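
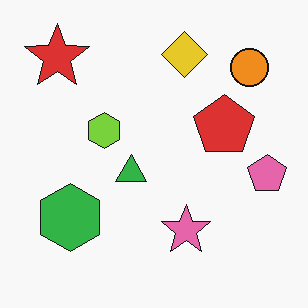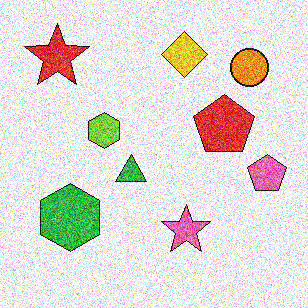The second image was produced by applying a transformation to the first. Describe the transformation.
The image was degraded with heavy additive noise.

Random speckle covers the whole image, including the flat background.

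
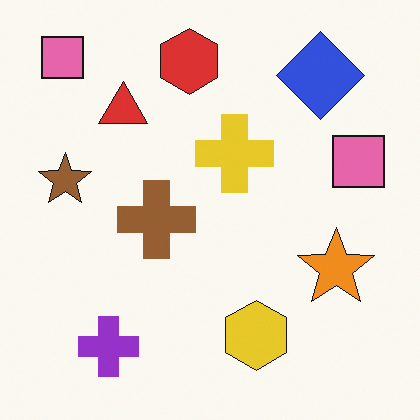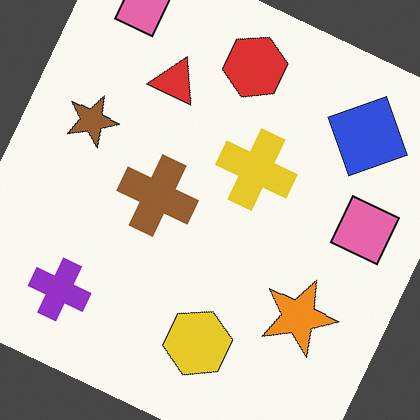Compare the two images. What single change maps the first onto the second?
The second image is the first rotated clockwise by a clearly visible amount.

Every shape is tilted by the same angle and the image corners show triangular fill wedges — a whole-image rotation by a non-right angle.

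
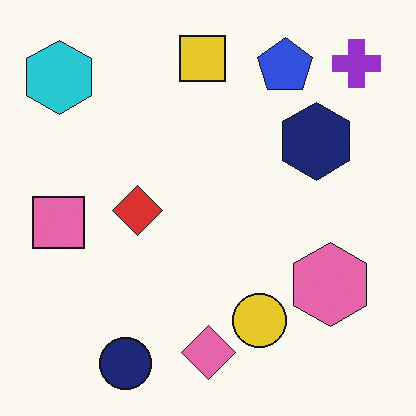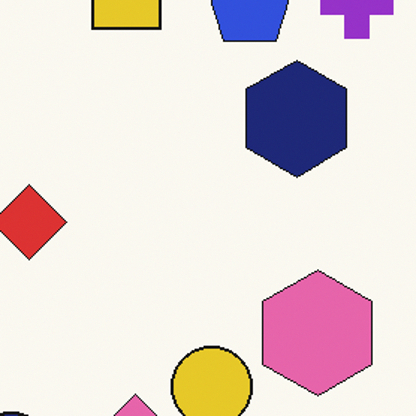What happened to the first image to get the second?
The second image is the first cropped to a modestly smaller region and rescaled.

The visible shapes are larger and the field of view is narrower; shapes near the original edges may be partly or wholly outside the frame — a crop-and-rescale.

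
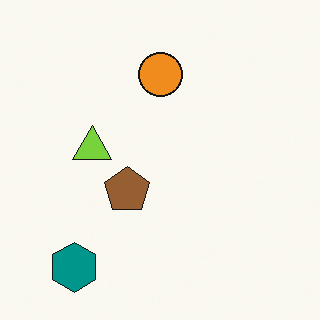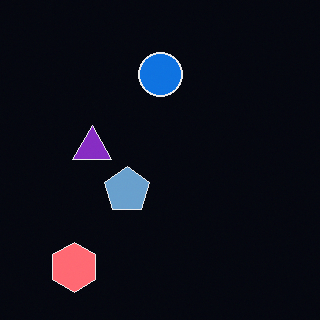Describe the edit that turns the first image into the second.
The transformation is: color-inverted (negative).

The light background has become dark and every shape's color is its complement — a photographic negative.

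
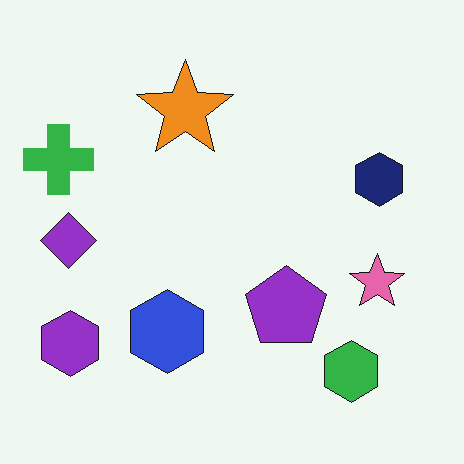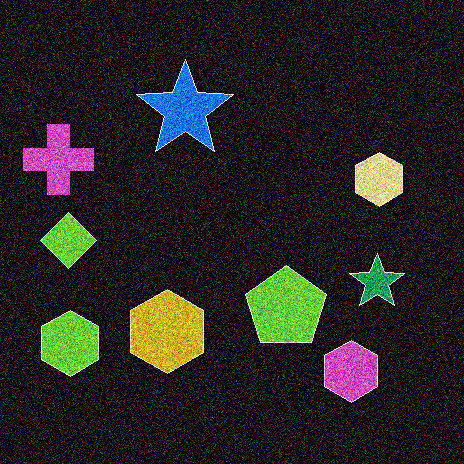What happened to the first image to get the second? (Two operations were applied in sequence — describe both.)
The transformation is: color-inverted (negative), then degraded with heavy additive noise.

The light background has become dark and every shape's color is its complement — a photographic negative. Random speckle covers the whole image, including the flat background.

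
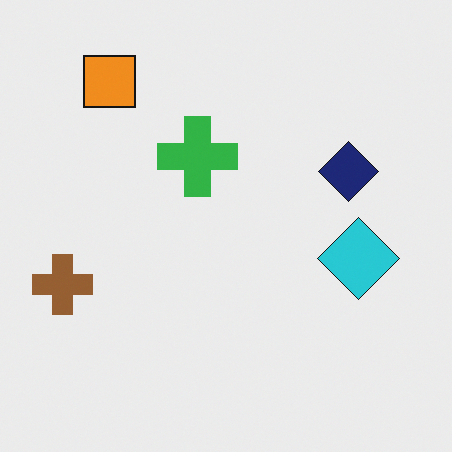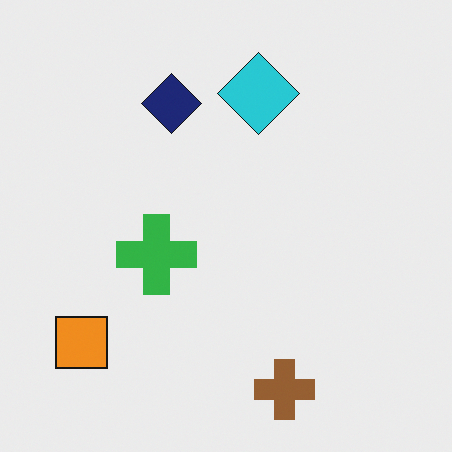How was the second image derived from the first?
This is the original image rotated 90° counter-clockwise.

The orange square sits in the top-left of the first image and the bottom-left of the second — consistent with a whole-image 90° counter-clockwise rotation.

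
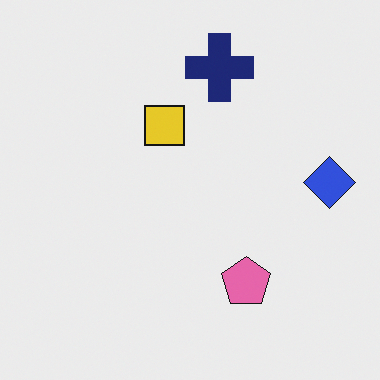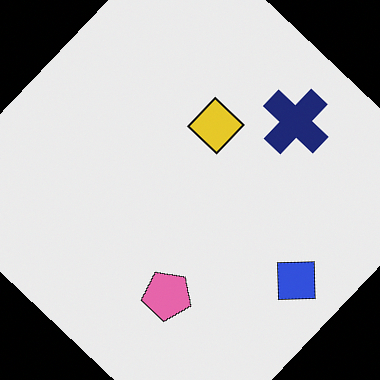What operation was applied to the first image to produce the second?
The image was rotated clockwise by a large amount — several tens of degrees.

Every shape is tilted by the same angle and the image corners show triangular fill wedges — a whole-image rotation by a non-right angle.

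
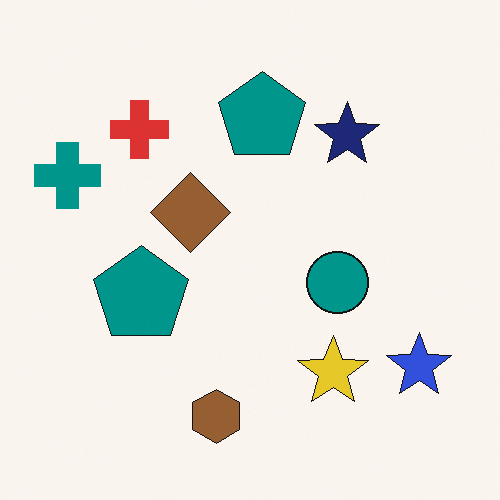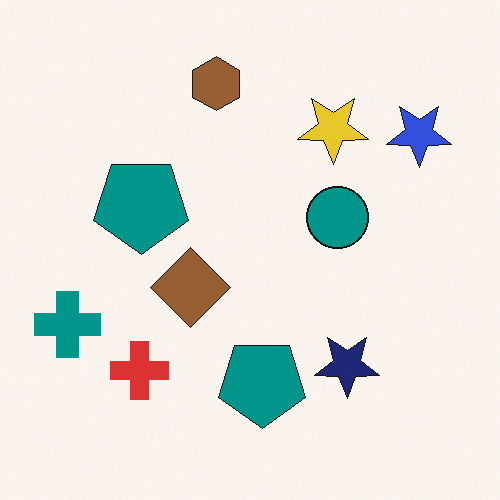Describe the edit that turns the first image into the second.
The transformation is: flipped vertically (top ↔ bottom).

The brown hexagon is in the bottom of the first image and the top of the second — shapes on opposite sides of the horizontal midline have swapped in a mirror flip.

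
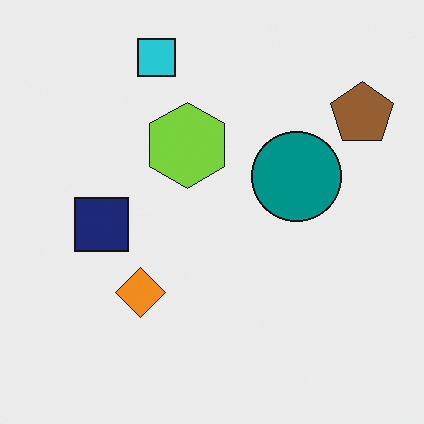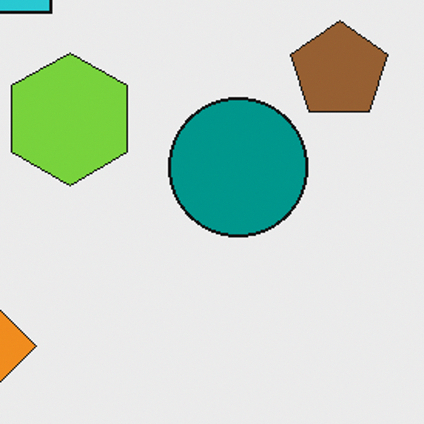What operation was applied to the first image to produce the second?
It was cropped slightly and scaled back up.

The visible shapes are larger and the field of view is narrower; shapes near the original edges may be partly or wholly outside the frame — a crop-and-rescale.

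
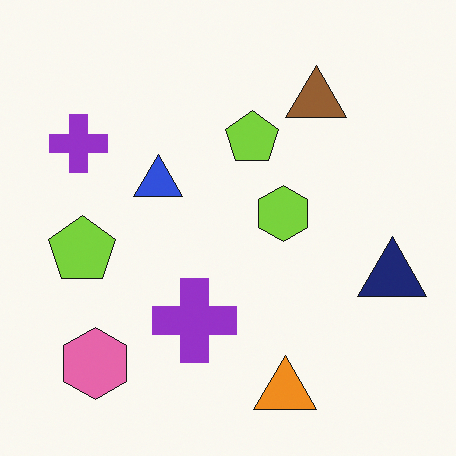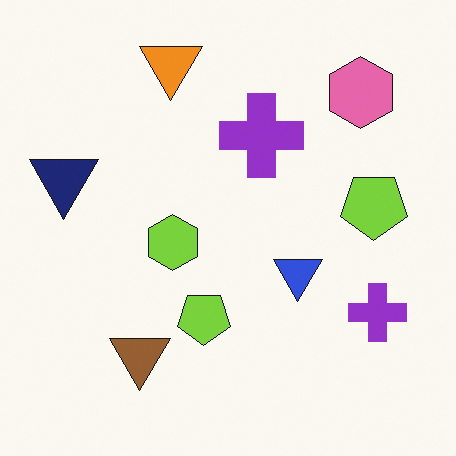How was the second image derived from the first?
Rotated 180°.

The pink hexagon sits in the bottom-left of the first image and the top-right of the second — consistent with a whole-image 180° rotation.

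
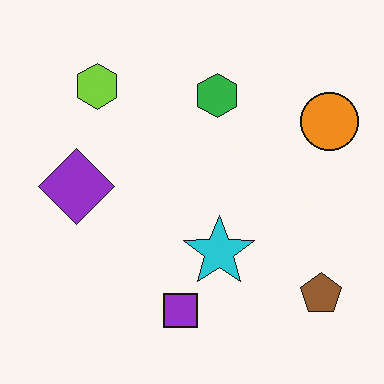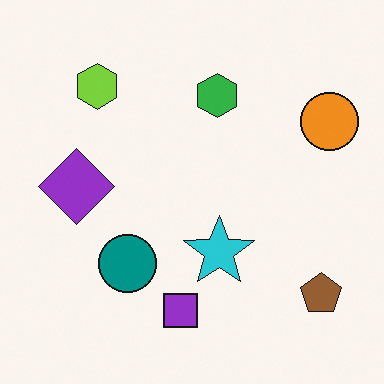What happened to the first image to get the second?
Overlaid with an additional teal circle.

A teal circle appears in the second image that is absent from the first.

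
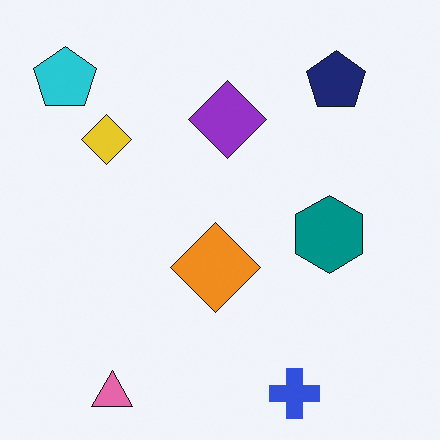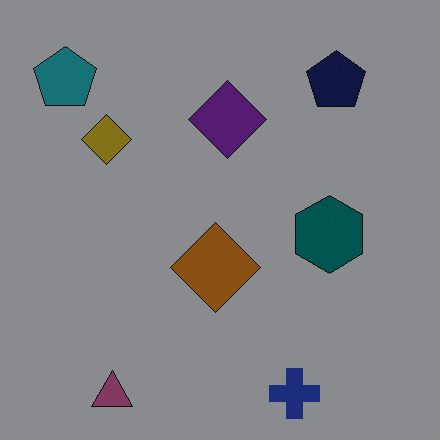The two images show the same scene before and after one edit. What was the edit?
The image was darkened a lot.

Every pixel — background and shapes alike — is uniformly darkened.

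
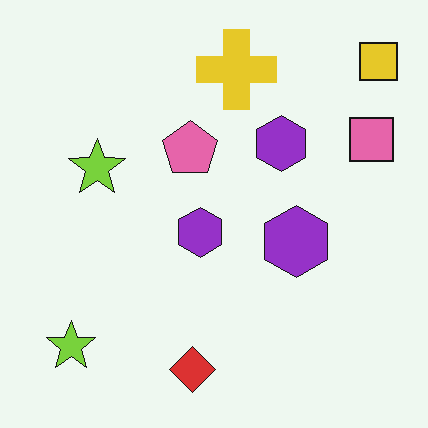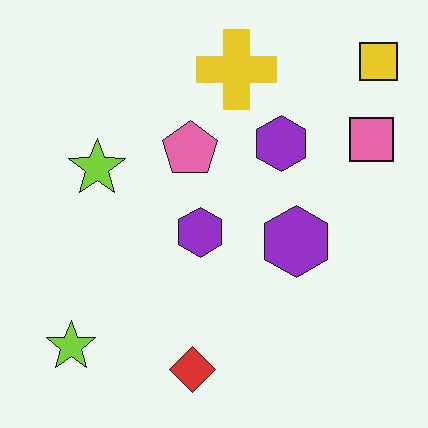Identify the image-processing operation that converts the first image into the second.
The image was given moderate JPEG compression.

Blocky 8×8 compression artifacts appear around shape edges and the flat background shows ringing — characteristic JPEG degradation.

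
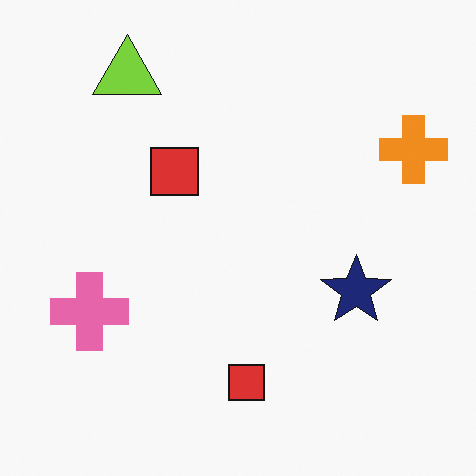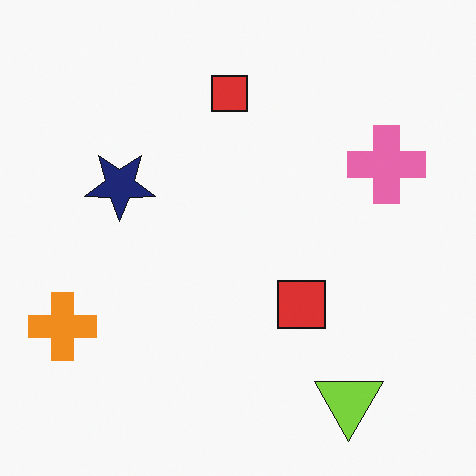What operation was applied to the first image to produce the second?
The second image is the first rotated 180°.

The lime triangle sits in the top-left of the first image and the bottom-right of the second — consistent with a whole-image 180° rotation.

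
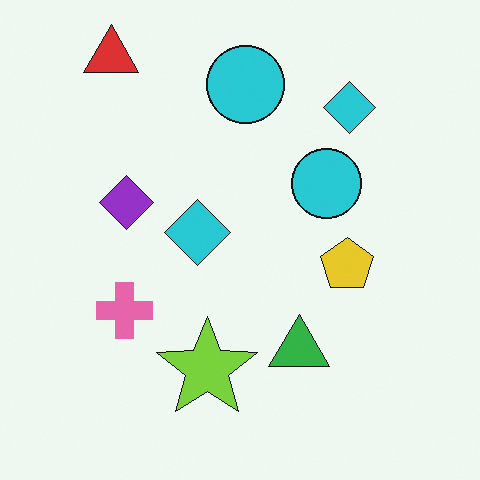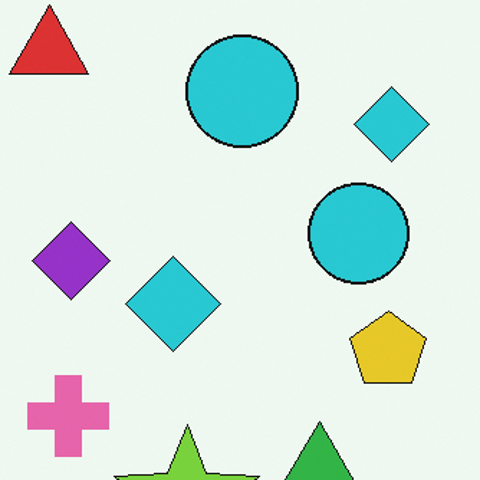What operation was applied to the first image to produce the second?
Cropped slightly and scaled back up.

The visible shapes are larger and the field of view is narrower; shapes near the original edges may be partly or wholly outside the frame — a crop-and-rescale.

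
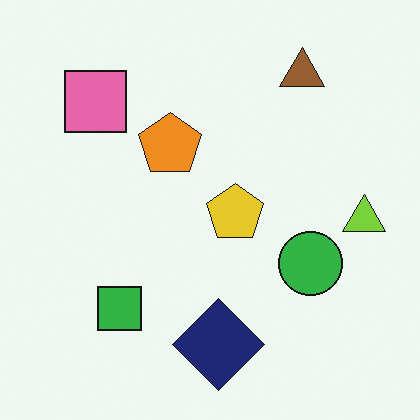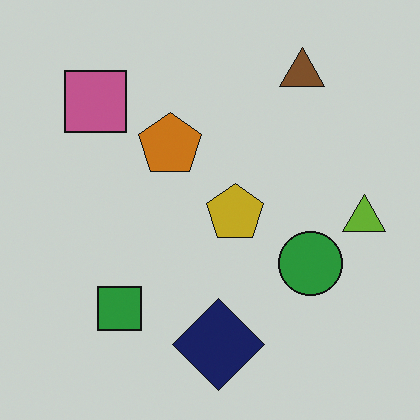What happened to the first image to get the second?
It was slightly darkened.

Every pixel — background and shapes alike — is uniformly darkened.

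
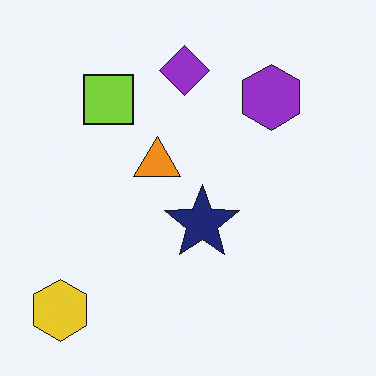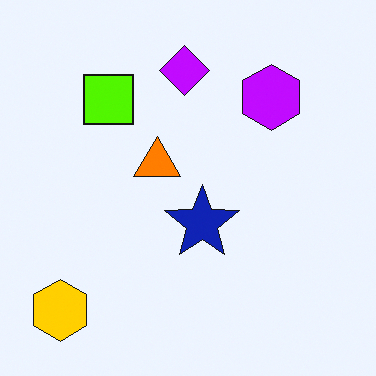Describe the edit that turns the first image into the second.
This is the original image heavily oversaturated.

All colors are more vivid — a global saturation change.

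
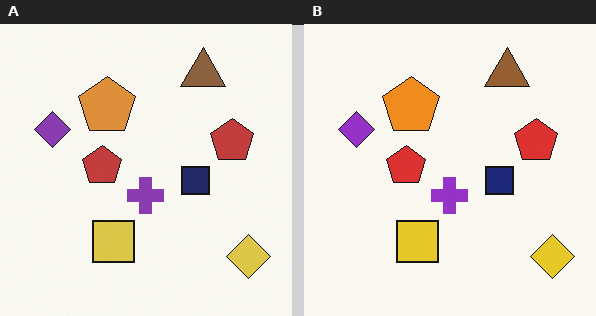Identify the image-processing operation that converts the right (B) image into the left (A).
The left (A) image is the right (B) slightly desaturated.

All colors are more muted and greyish — a global saturation change.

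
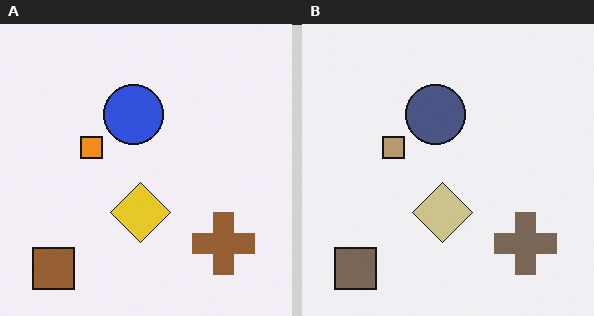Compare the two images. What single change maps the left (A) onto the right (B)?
The image was heavily desaturated.

All colors are more muted and greyish — a global saturation change.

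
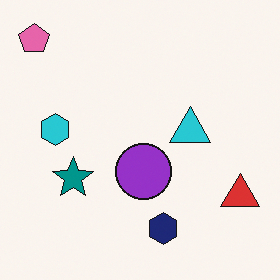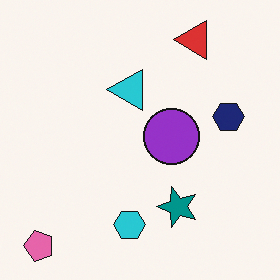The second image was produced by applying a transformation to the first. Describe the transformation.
It was rotated 90° counter-clockwise.

The pink pentagon sits in the top-left of the first image and the bottom-left of the second — consistent with a whole-image 90° counter-clockwise rotation.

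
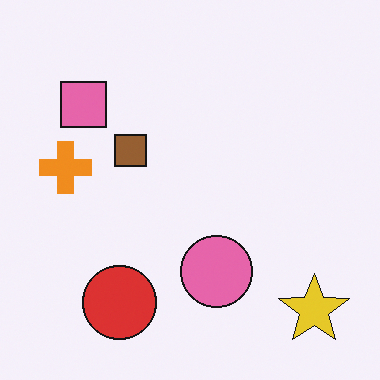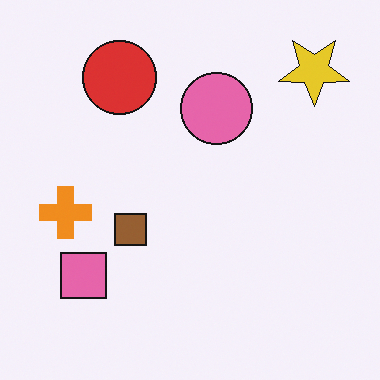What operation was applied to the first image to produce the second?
It was flipped vertically (top ↔ bottom).

The yellow star is in the bottom-right of the first image and the top-right of the second — shapes on opposite sides of the horizontal midline have swapped in a mirror flip.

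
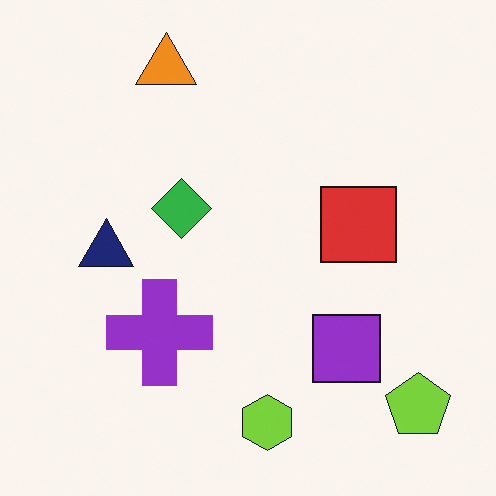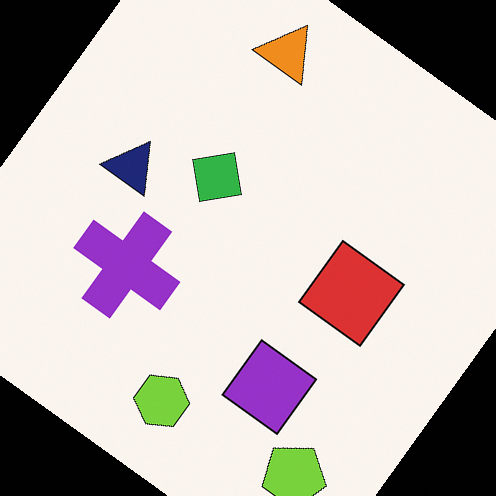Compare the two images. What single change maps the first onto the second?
Rotated clockwise by a large amount — several tens of degrees.

Every shape is tilted by the same angle and the image corners show triangular fill wedges — a whole-image rotation by a non-right angle.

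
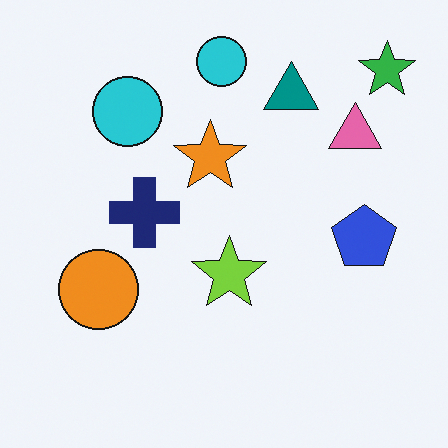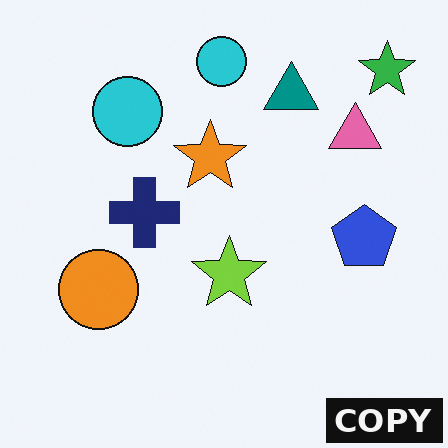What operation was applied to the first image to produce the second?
The second image is the first watermarked with the text "COPY" in the lower-right corner.

A dark label reading "COPY" appears in the lower-right corner.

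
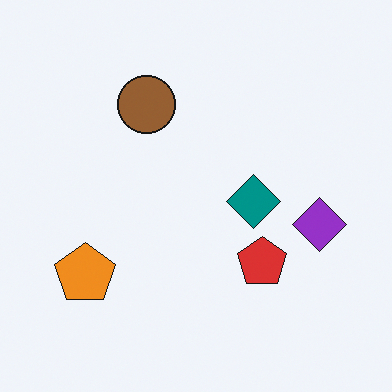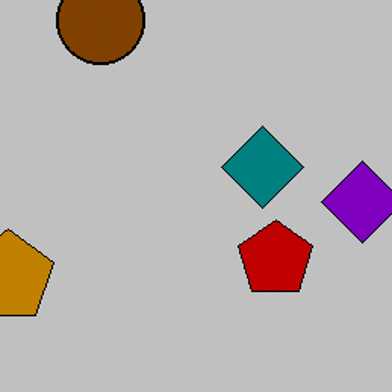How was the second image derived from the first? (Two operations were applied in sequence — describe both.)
Aggressively posterized, then cropped slightly and scaled back up.

Each flat color has snapped to a coarser quantized level — most visibly, the near-white background has dropped to a flat grey. The visible shapes are larger and the field of view is narrower; shapes near the original edges may be partly or wholly outside the frame — a crop-and-rescale.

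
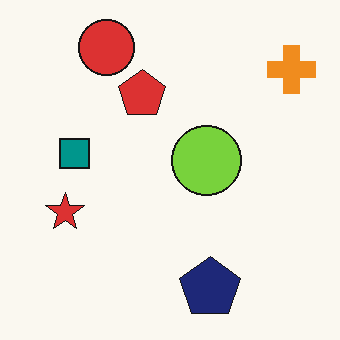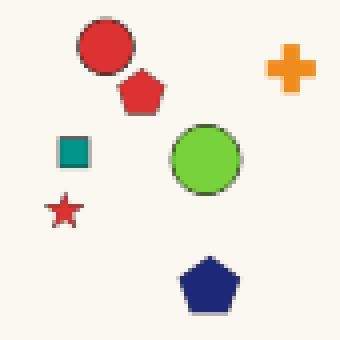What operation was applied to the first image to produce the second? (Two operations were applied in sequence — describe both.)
Slightly softened, then mildly pixelated.

Shape edges and outlines are uniformly softened across the whole image. Shapes are reduced to large square blocks; fine edges and outlines are lost — a downscale-then-upscale (mosaic) effect.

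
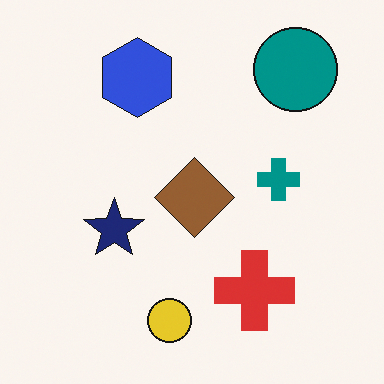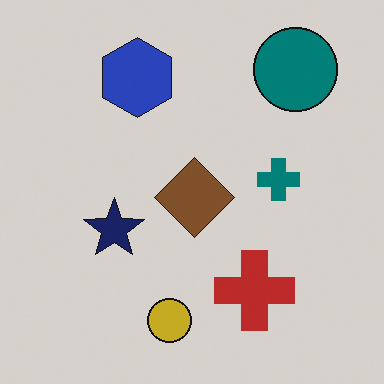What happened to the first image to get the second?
The image was darkened a little.

Every pixel — background and shapes alike — is uniformly darkened.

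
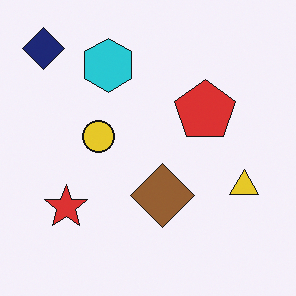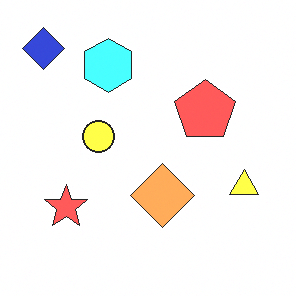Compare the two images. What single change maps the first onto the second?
Noticeably brightened.

Every pixel — background and shapes alike — is uniformly brightened.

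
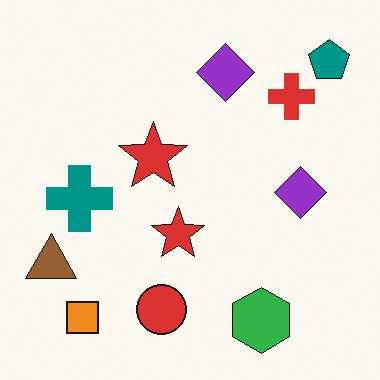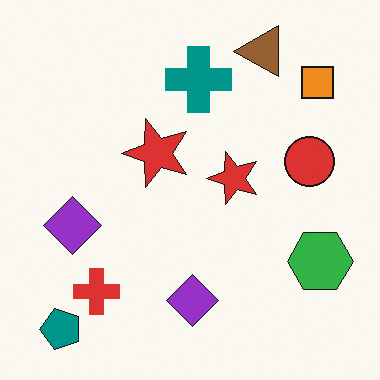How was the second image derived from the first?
The second image is the first transposed (reflected across the top-left ↔ bottom-right diagonal).

Shapes have swapped their row and column positions — what was in the top-right is now in the bottom-left — a diagonal reflection.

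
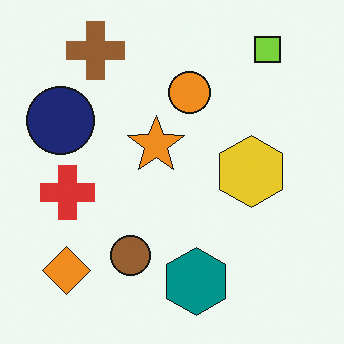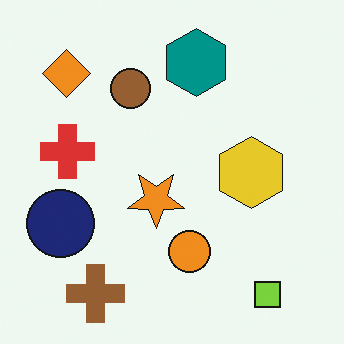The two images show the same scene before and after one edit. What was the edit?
The second image is the first flipped vertically (top ↔ bottom).

The lime square is in the top-right of the first image and the bottom-right of the second — shapes on opposite sides of the horizontal midline have swapped in a mirror flip.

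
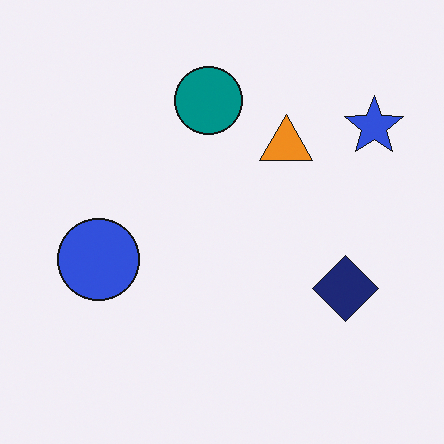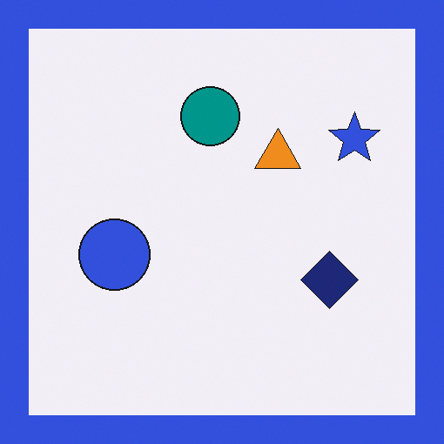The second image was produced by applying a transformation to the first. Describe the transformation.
It was framed with a blue border.

A solid blue frame runs around the edge of the second image, with the content slightly shrunk inside it.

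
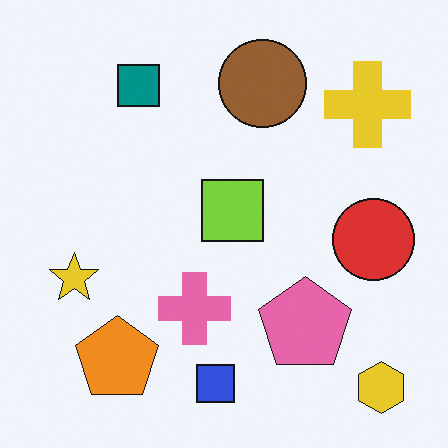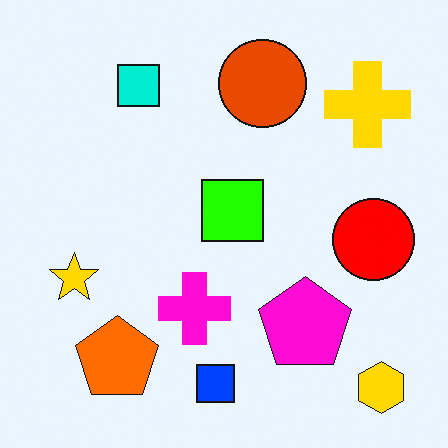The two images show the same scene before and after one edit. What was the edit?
The second image is the first heavily oversaturated.

All colors are more vivid — a global saturation change.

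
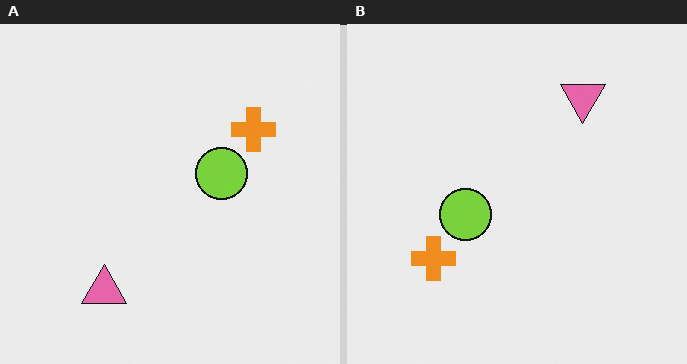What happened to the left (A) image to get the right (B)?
It was rotated 180°.

The pink triangle sits in the bottom-left of the left (A) image and the top-right of the right (B) — consistent with a whole-image 180° rotation.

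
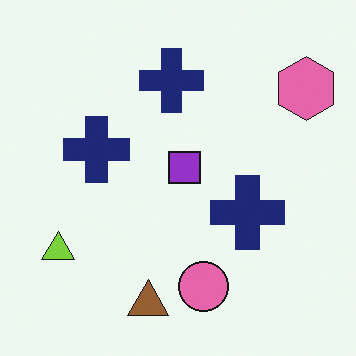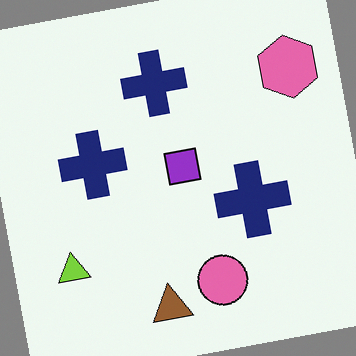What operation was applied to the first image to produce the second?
It was rotated counter-clockwise by a few degrees.

Every shape is tilted by the same angle and the image corners show triangular fill wedges — a whole-image rotation by a non-right angle.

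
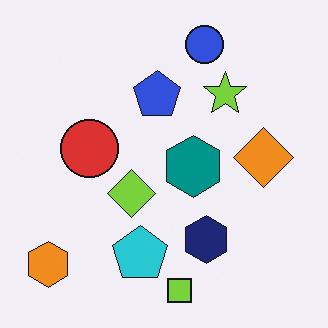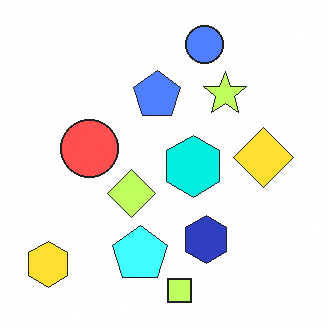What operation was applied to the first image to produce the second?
Noticeably brightened.

Every pixel — background and shapes alike — is uniformly brightened.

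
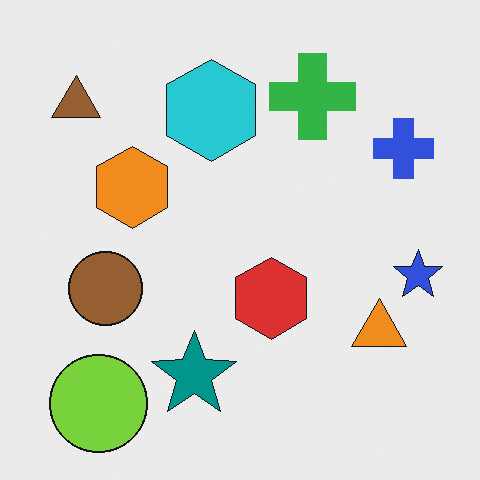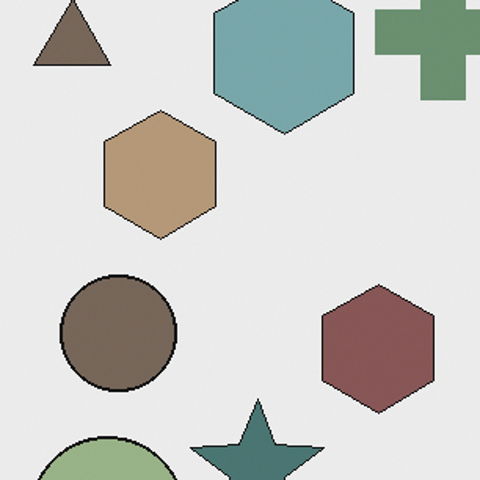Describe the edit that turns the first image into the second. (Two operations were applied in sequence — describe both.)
It was cropped slightly and scaled back up, then heavily desaturated.

The visible shapes are larger and the field of view is narrower; shapes near the original edges may be partly or wholly outside the frame — a crop-and-rescale. All colors are more muted and greyish — a global saturation change.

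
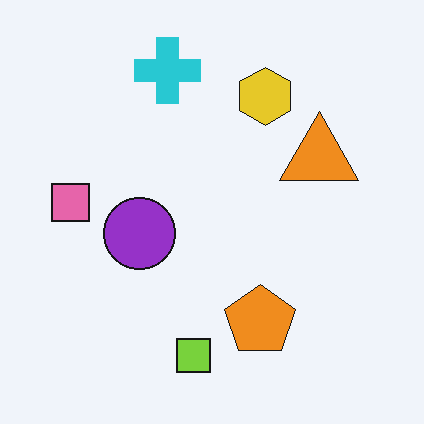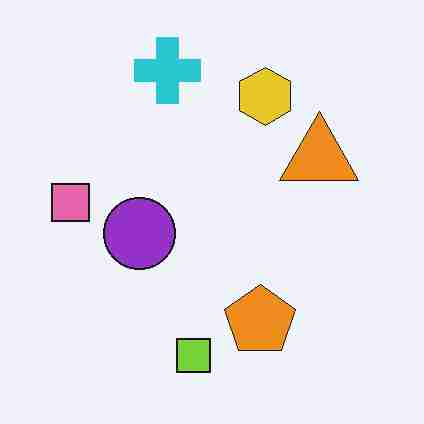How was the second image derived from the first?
This is the original image degraded with heavy JPEG compression.

Blocky 8×8 compression artifacts appear around shape edges and the flat background shows ringing — characteristic JPEG degradation.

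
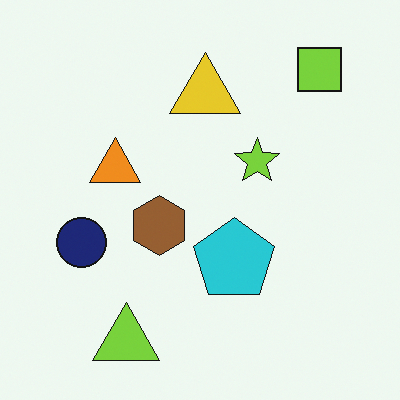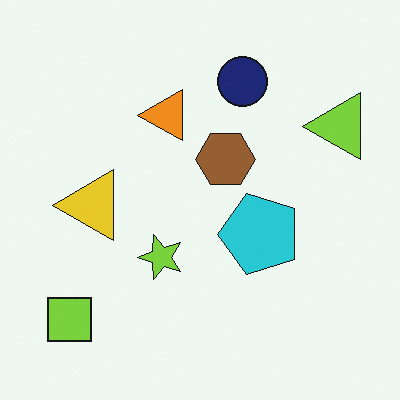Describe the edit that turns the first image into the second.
It was transposed (reflected across the top-left ↔ bottom-right diagonal).

Shapes have swapped their row and column positions — what was in the top-right is now in the bottom-left — a diagonal reflection.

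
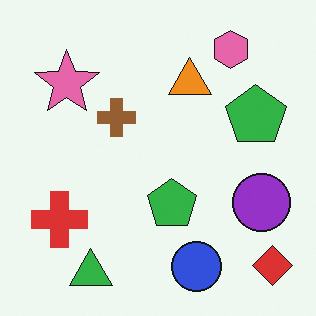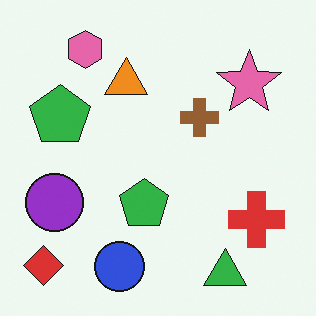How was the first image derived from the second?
Flipped horizontally (left ↔ right).

The red diamond is in the bottom-left of the second image and the bottom-right of the first — shapes on opposite sides of the vertical midline have swapped in a mirror flip.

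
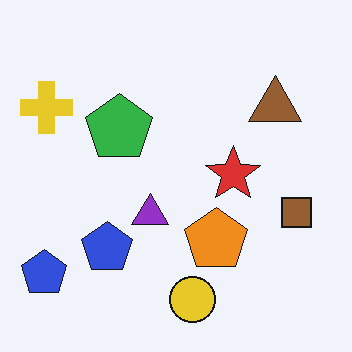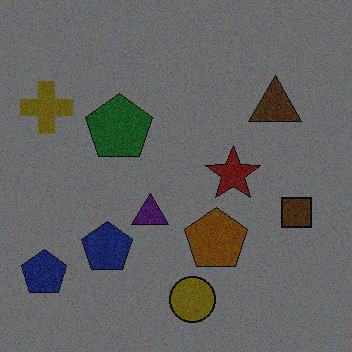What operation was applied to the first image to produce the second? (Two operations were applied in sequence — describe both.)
This is the original image degraded with strong gaussian noise, then darkened a lot.

Random speckle covers the whole image, including the flat background. Every pixel — background and shapes alike — is uniformly darkened.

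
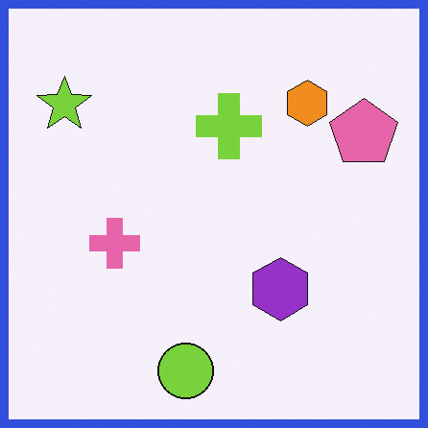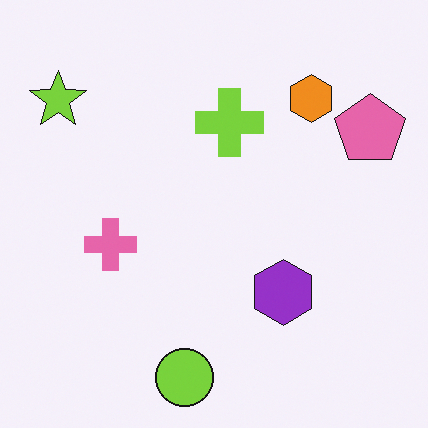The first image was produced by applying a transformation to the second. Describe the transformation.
The first image is the second framed with a blue border.

A solid blue frame runs around the edge of the first image, with the content slightly shrunk inside it.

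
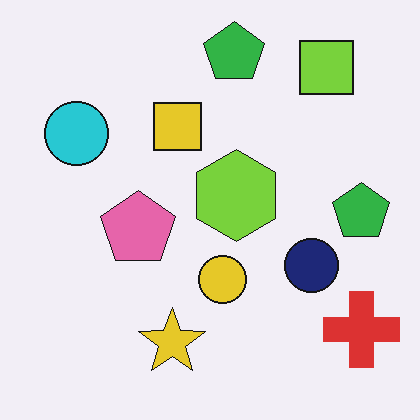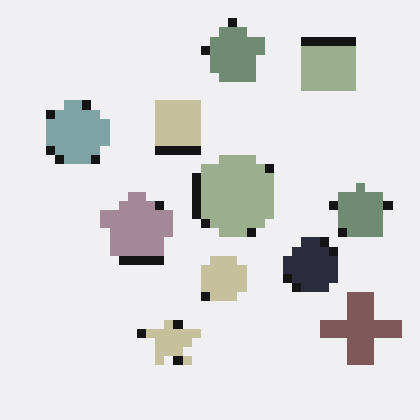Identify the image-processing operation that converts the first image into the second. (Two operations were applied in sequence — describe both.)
This is the original image heavily desaturated, then coarsely pixelated.

All colors are more muted and greyish — a global saturation change. Shapes are reduced to large square blocks; fine edges and outlines are lost — a downscale-then-upscale (mosaic) effect.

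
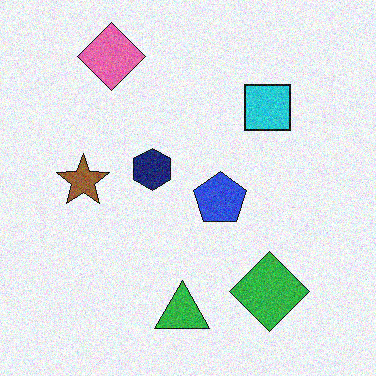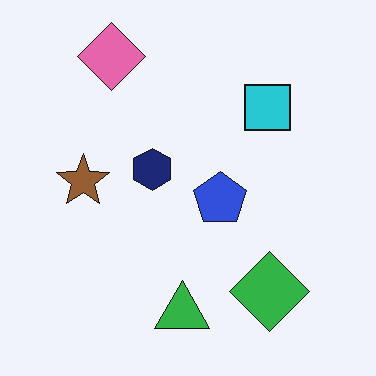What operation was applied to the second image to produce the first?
This is the original image degraded with visible gaussian noise.

Random speckle covers the whole image, including the flat background.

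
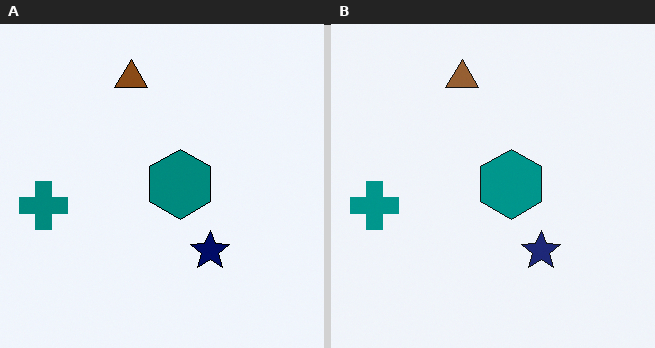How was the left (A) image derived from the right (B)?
The transformation is: given slightly increased contrast.

Tones are pushed away from mid-grey across the whole image — a global contrast change.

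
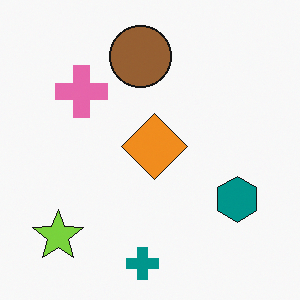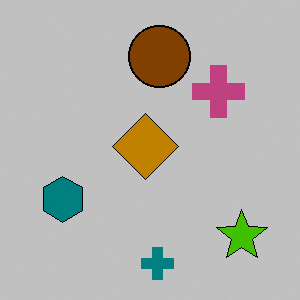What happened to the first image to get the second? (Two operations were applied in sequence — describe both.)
This is the original image flipped horizontally (left ↔ right), then aggressively posterized.

The lime star is in the bottom-left of the first image and the bottom-right of the second — shapes on opposite sides of the vertical midline have swapped in a mirror flip. Each flat color has snapped to a coarser quantized level — most visibly, the near-white background has dropped to a flat grey.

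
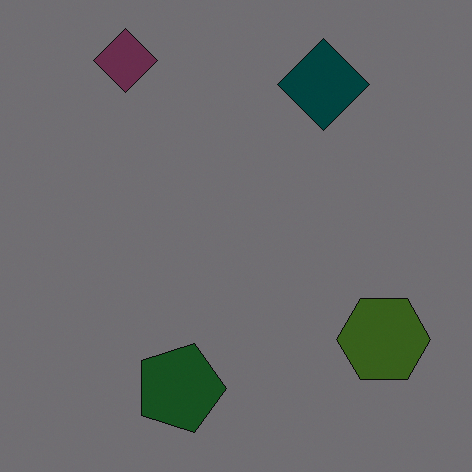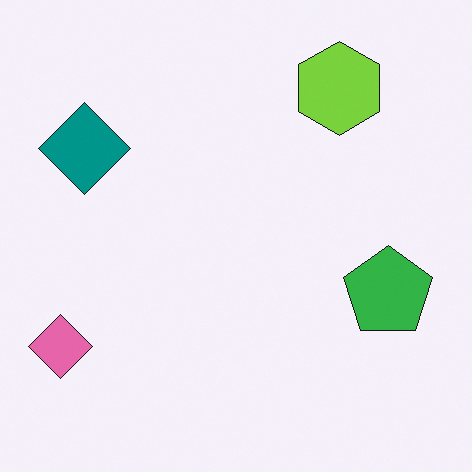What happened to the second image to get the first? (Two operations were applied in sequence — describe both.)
Rotated 90° clockwise, then darkened a lot.

The pink diamond sits in the bottom-left of the second image and the top-left of the first — consistent with a whole-image 90° clockwise rotation. Every pixel — background and shapes alike — is uniformly darkened.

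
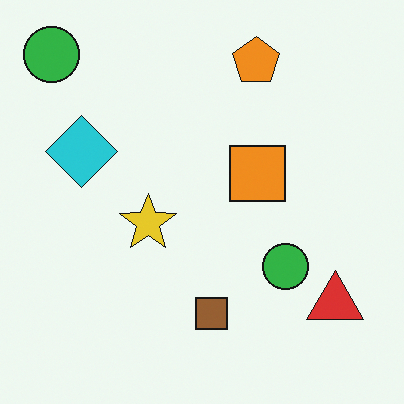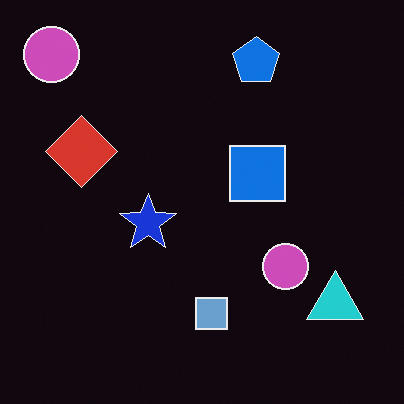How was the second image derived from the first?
The transformation is: color-inverted (negative).

The light background has become dark and every shape's color is its complement — a photographic negative.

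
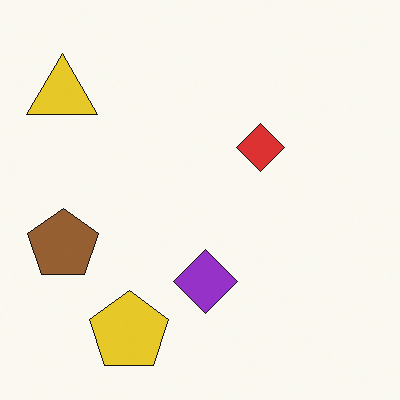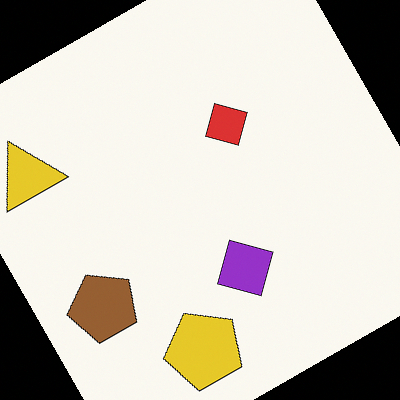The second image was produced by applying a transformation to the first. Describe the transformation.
This is the original image rotated counter-clockwise by a moderate amount.

Every shape is tilted by the same angle and the image corners show triangular fill wedges — a whole-image rotation by a non-right angle.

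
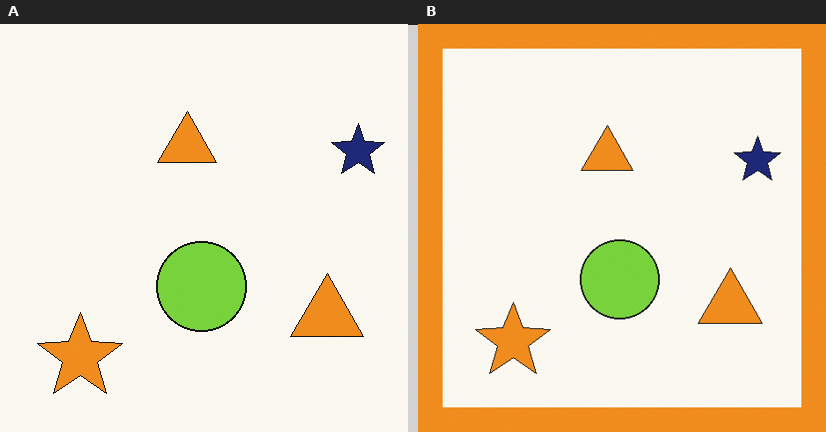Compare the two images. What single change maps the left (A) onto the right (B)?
The transformation is: framed with a orange border.

A solid orange frame runs around the edge of the right (B) image, with the content slightly shrunk inside it.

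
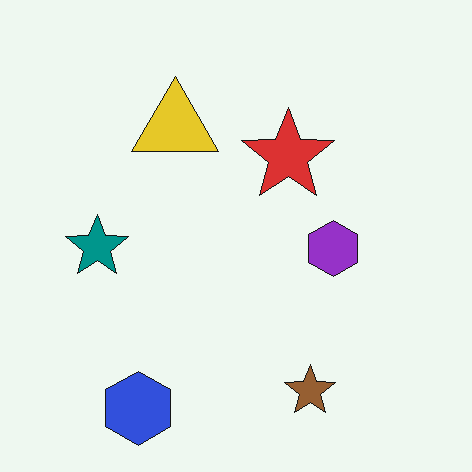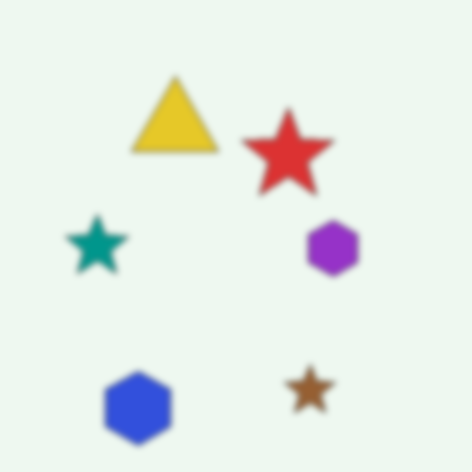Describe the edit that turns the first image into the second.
Moderately blurred.

Shape edges and outlines are uniformly softened across the whole image.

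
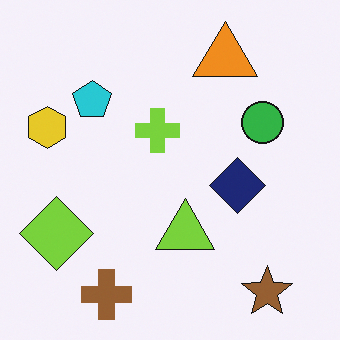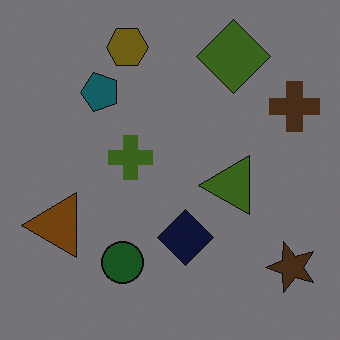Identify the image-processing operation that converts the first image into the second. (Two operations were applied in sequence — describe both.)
The image was substantially darkened, then transposed (reflected across the top-left ↔ bottom-right diagonal).

Every pixel — background and shapes alike — is uniformly darkened. Shapes have swapped their row and column positions — what was in the top-right is now in the bottom-left — a diagonal reflection.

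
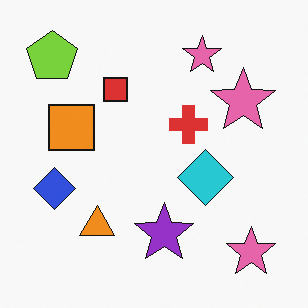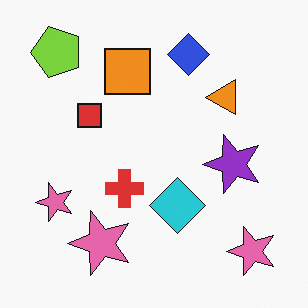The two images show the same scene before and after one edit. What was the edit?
The image was transposed (reflected across the top-left ↔ bottom-right diagonal).

Shapes have swapped their row and column positions — what was in the top-right is now in the bottom-left — a diagonal reflection.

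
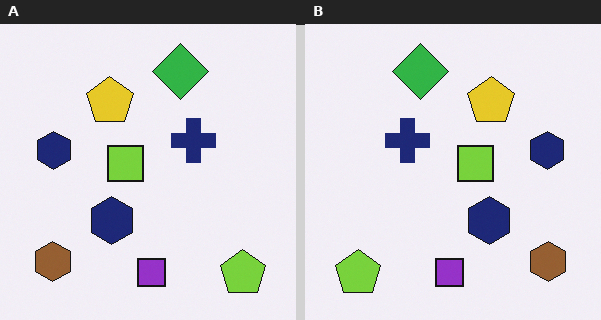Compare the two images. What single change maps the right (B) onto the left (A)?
The left (A) image is the right (B) flipped horizontally (left ↔ right).

The brown hexagon is in the bottom-right of the right (B) image and the bottom-left of the left (A) — shapes on opposite sides of the vertical midline have swapped in a mirror flip.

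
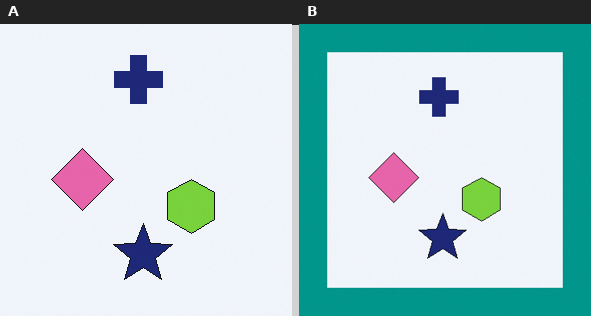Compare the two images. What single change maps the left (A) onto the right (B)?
The image was framed with a teal border.

A solid teal frame runs around the edge of the right (B) image, with the content slightly shrunk inside it.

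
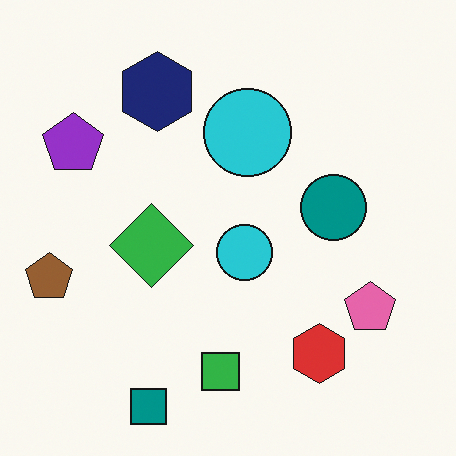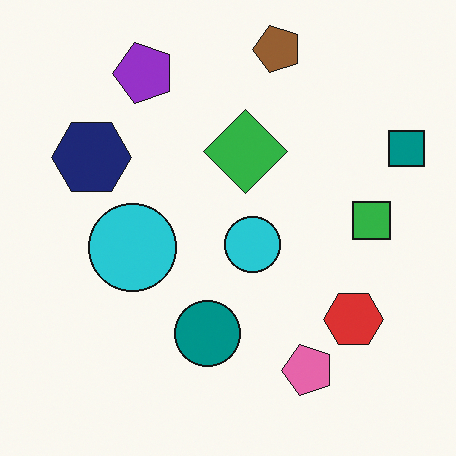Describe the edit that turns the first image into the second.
The second image is the first transposed (reflected across the top-left ↔ bottom-right diagonal).

Shapes have swapped their row and column positions — what was in the top-right is now in the bottom-left — a diagonal reflection.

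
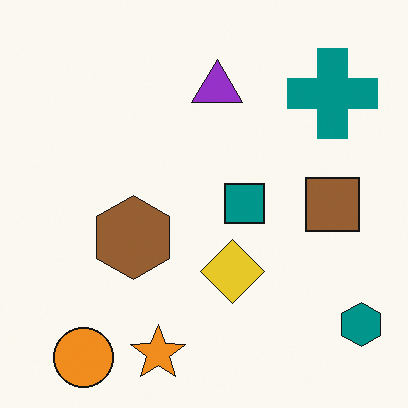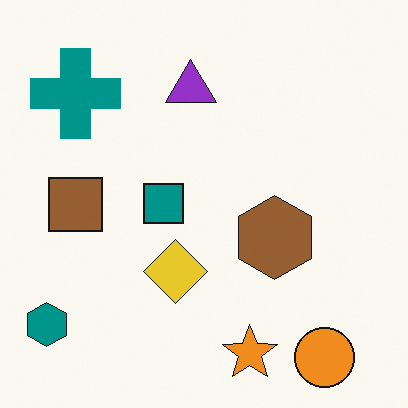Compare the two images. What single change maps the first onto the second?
Flipped horizontally (left ↔ right).

The teal hexagon is in the bottom-right of the first image and the bottom-left of the second — shapes on opposite sides of the vertical midline have swapped in a mirror flip.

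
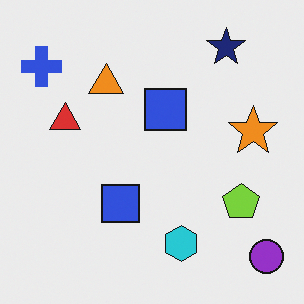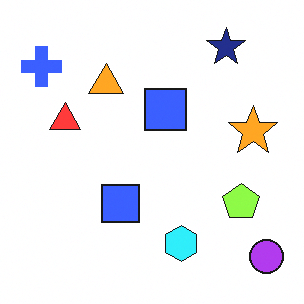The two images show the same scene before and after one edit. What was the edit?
The transformation is: slightly brightened.

Every pixel — background and shapes alike — is uniformly brightened.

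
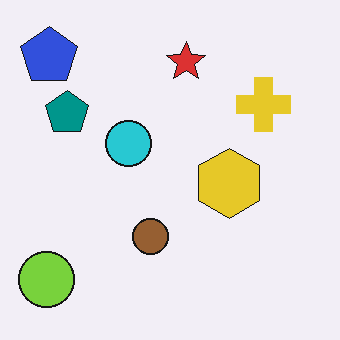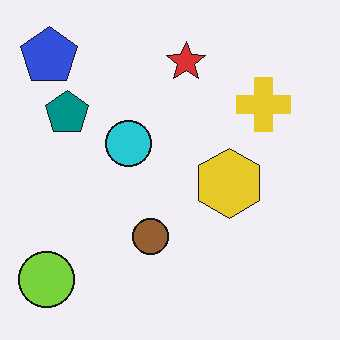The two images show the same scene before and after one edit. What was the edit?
The transformation is: JPEG-compressed with visible artifacts.

Blocky 8×8 compression artifacts appear around shape edges and the flat background shows ringing — characteristic JPEG degradation.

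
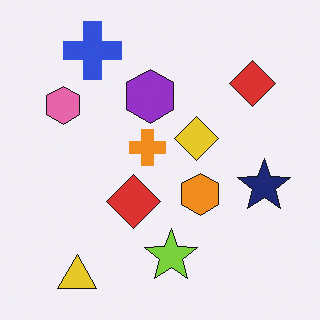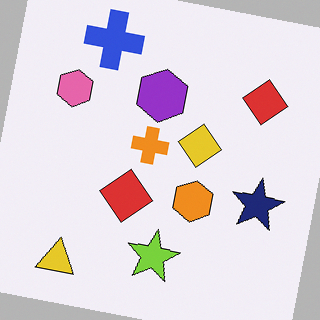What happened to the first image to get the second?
It was rotated clockwise by a slight angle.

Every shape is tilted by the same angle and the image corners show triangular fill wedges — a whole-image rotation by a non-right angle.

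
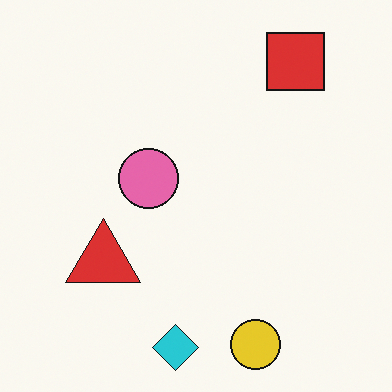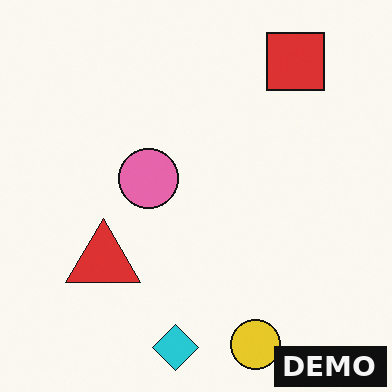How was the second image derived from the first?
The image was watermarked with the text "DEMO" in the lower-right corner.

A dark label reading "DEMO" appears in the lower-right corner.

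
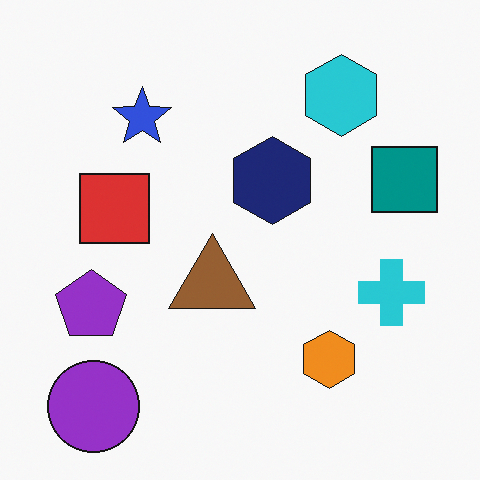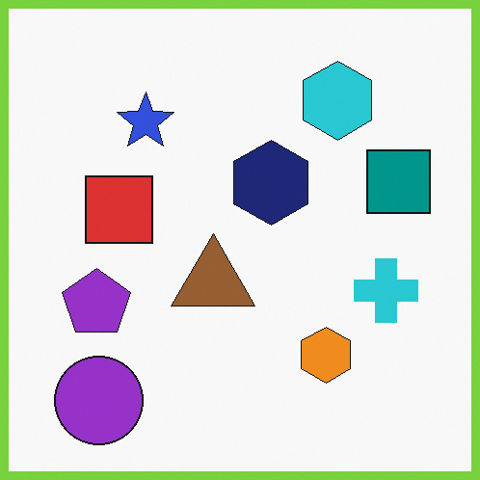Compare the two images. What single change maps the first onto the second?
The image was framed with a lime border.

A solid lime frame runs around the edge of the second image, with the content slightly shrunk inside it.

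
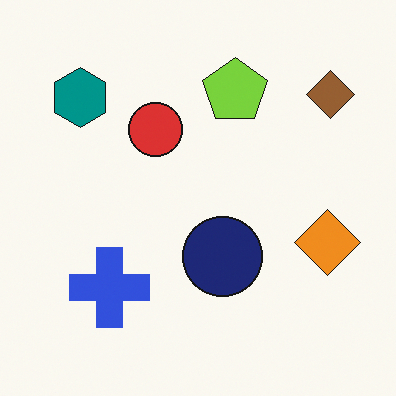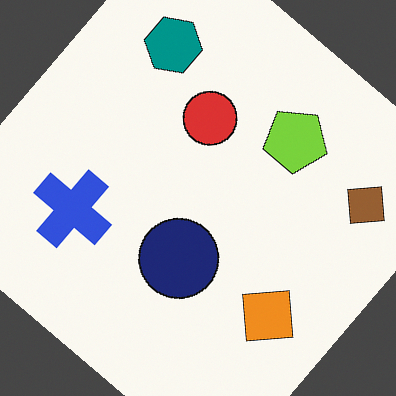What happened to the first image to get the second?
The transformation is: rotated clockwise by a large amount — several tens of degrees.

Every shape is tilted by the same angle and the image corners show triangular fill wedges — a whole-image rotation by a non-right angle.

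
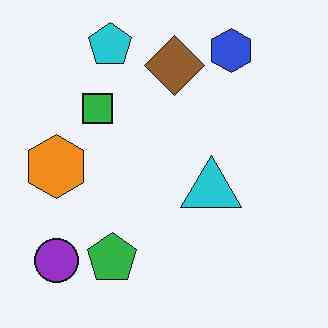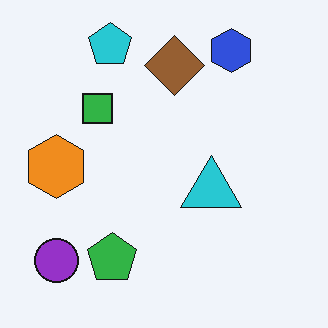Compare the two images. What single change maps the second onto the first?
It was JPEG-compressed with visible artifacts.

Blocky 8×8 compression artifacts appear around shape edges and the flat background shows ringing — characteristic JPEG degradation.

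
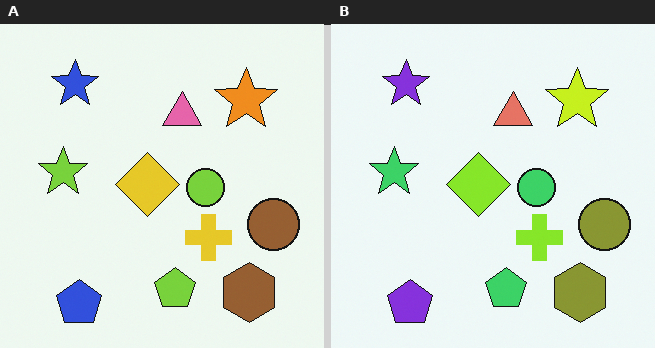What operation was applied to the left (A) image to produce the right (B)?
The image was hue-shifted slightly.

Every shape's color has rotated by the same amount around the hue wheel — a uniform hue shift.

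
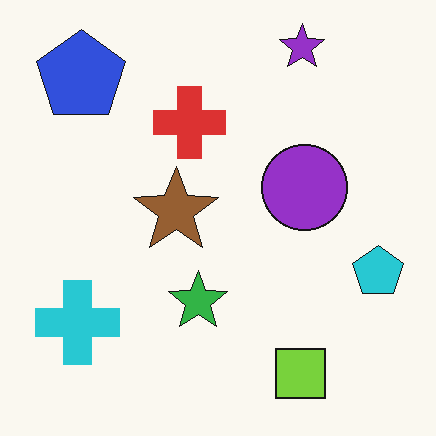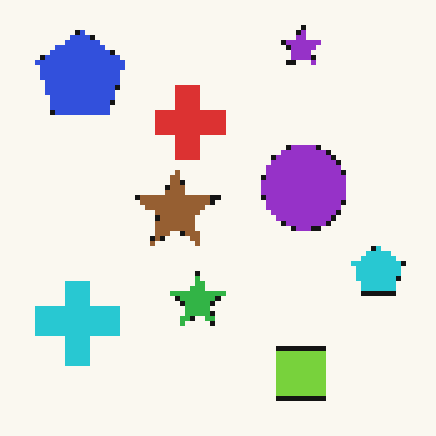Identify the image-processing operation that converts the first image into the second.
The transformation is: mildly pixelated.

Shapes are reduced to large square blocks; fine edges and outlines are lost — a downscale-then-upscale (mosaic) effect.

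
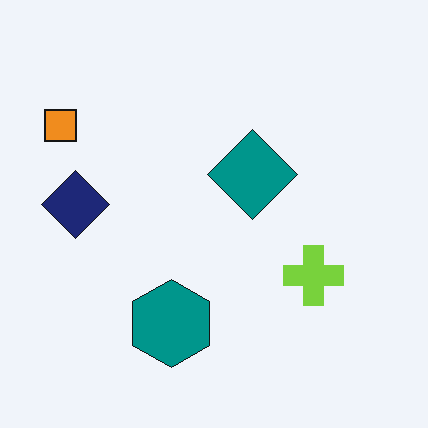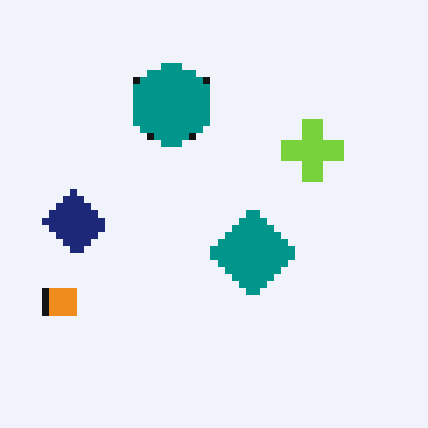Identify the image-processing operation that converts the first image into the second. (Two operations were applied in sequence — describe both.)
This is the original image flipped vertically (top ↔ bottom), then pixelated into visible square blocks.

The teal hexagon is in the bottom of the first image and the top of the second — shapes on opposite sides of the horizontal midline have swapped in a mirror flip. Shapes are reduced to large square blocks; fine edges and outlines are lost — a downscale-then-upscale (mosaic) effect.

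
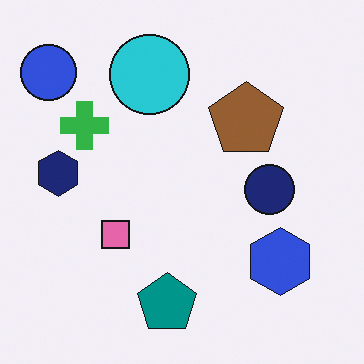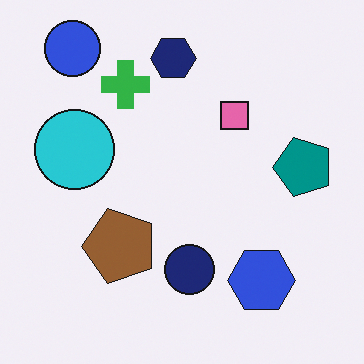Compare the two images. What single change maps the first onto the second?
The second image is the first transposed (reflected across the top-left ↔ bottom-right diagonal).

Shapes have swapped their row and column positions — what was in the top-right is now in the bottom-left — a diagonal reflection.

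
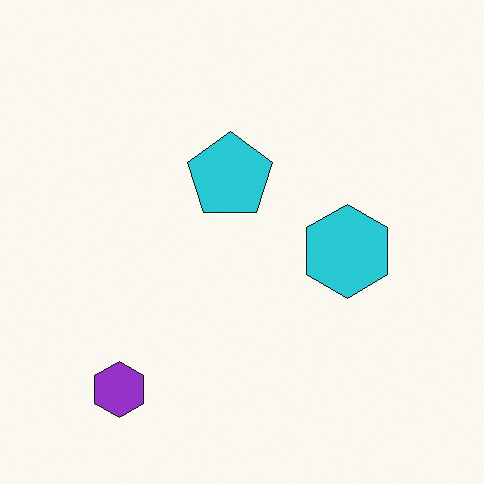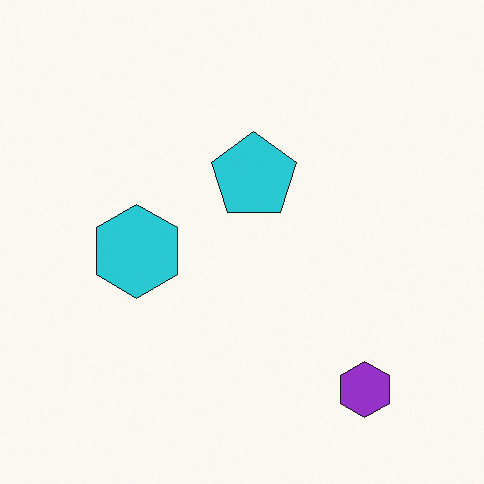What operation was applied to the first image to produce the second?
Flipped horizontally (left ↔ right).

The purple hexagon is in the bottom-left of the first image and the bottom-right of the second — shapes on opposite sides of the vertical midline have swapped in a mirror flip.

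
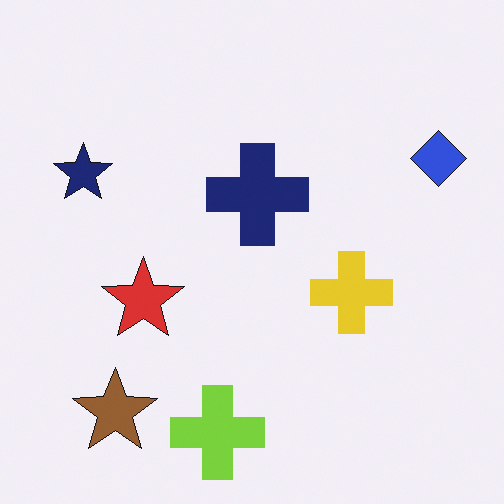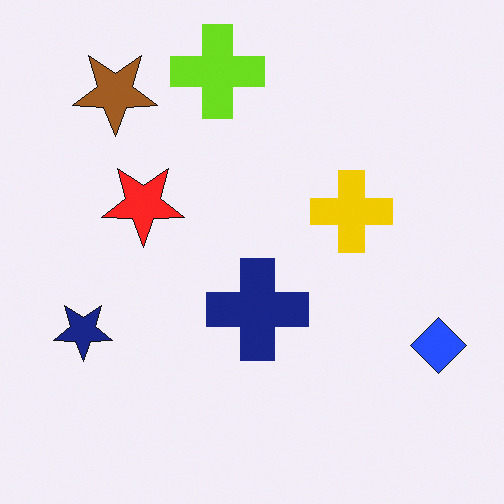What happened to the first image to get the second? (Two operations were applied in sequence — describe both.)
It was flipped vertically (top ↔ bottom), then slightly oversaturated.

The lime cross is in the bottom of the first image and the top of the second — shapes on opposite sides of the horizontal midline have swapped in a mirror flip. All colors are more vivid — a global saturation change.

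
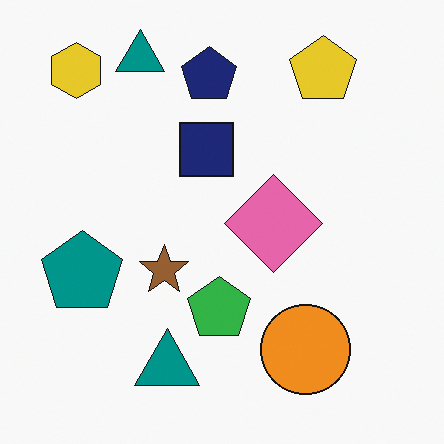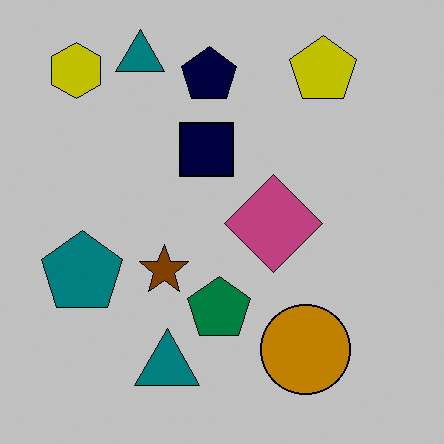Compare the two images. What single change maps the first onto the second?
It was heavily posterized to just a handful of flat colors.

Each flat color has snapped to a coarser quantized level — most visibly, the near-white background has dropped to a flat grey.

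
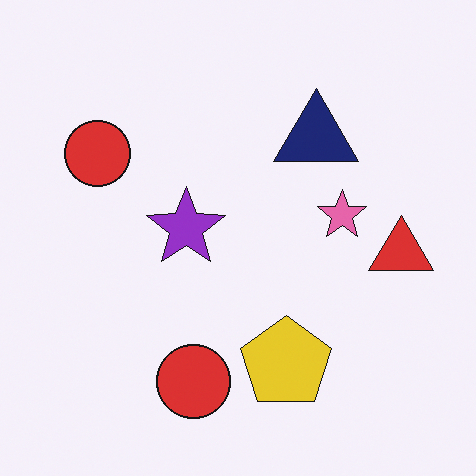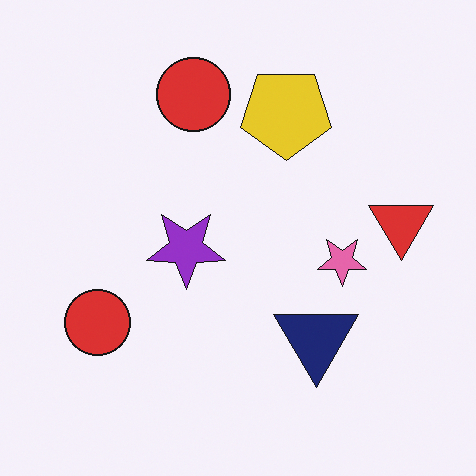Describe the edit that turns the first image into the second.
This is the original image flipped vertically (top ↔ bottom).

The yellow pentagon is in the bottom of the first image and the top of the second — shapes on opposite sides of the horizontal midline have swapped in a mirror flip.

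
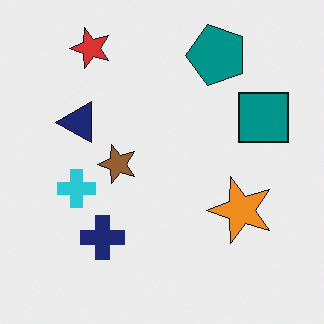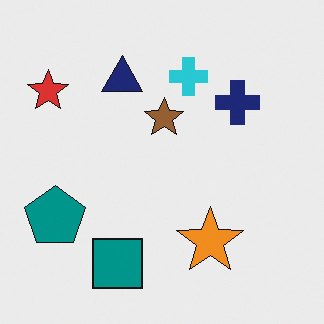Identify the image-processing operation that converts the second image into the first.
The image was transposed (reflected across the top-left ↔ bottom-right diagonal).

Shapes have swapped their row and column positions — what was in the top-right is now in the bottom-left — a diagonal reflection.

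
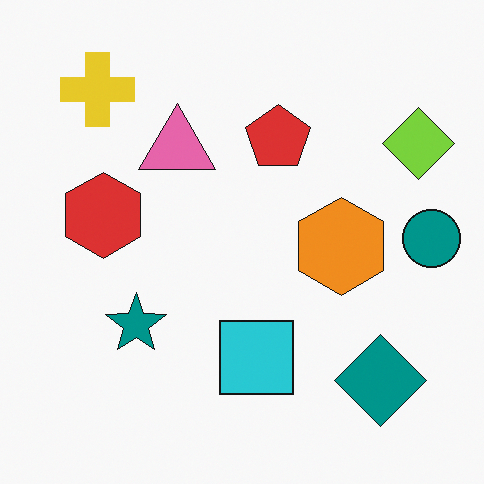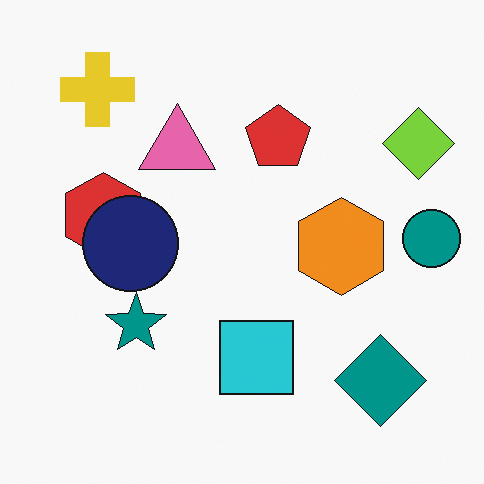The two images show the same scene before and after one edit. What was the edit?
The transformation is: overlaid with an additional navy circle.

A navy circle appears in the second image that is absent from the first.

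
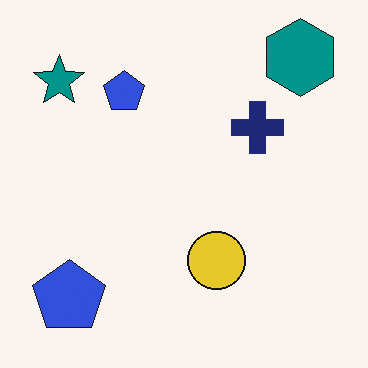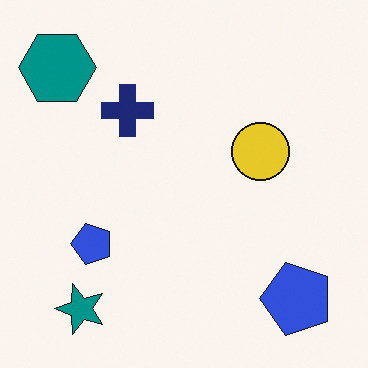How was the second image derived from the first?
Rotated 90° counter-clockwise.

The teal hexagon sits in the top-right of the first image and the top-left of the second — consistent with a whole-image 90° counter-clockwise rotation.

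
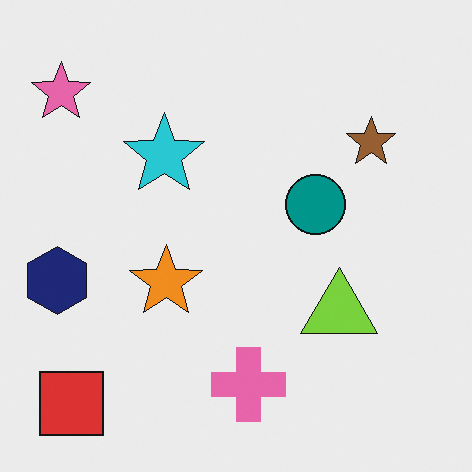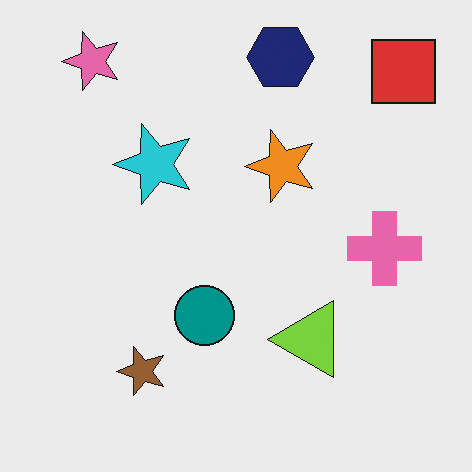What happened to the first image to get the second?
This is the original image transposed (reflected across the top-left ↔ bottom-right diagonal).

Shapes have swapped their row and column positions — what was in the top-right is now in the bottom-left — a diagonal reflection.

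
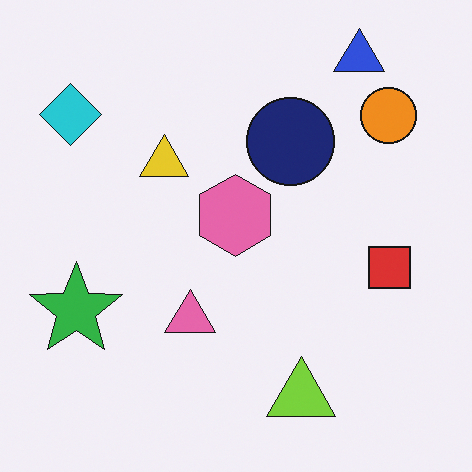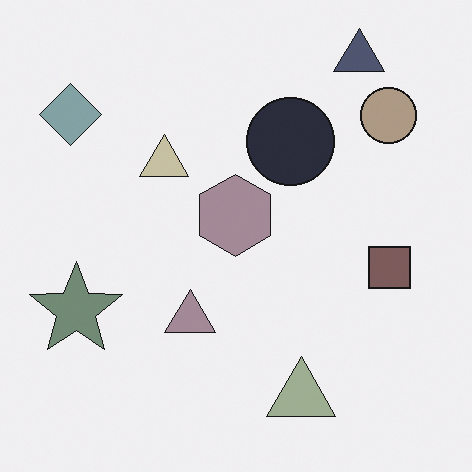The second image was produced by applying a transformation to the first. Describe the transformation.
The image was heavily desaturated.

All colors are more muted and greyish — a global saturation change.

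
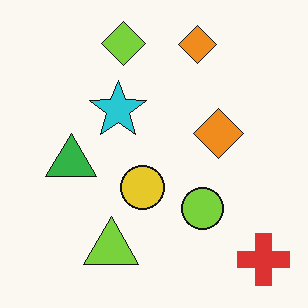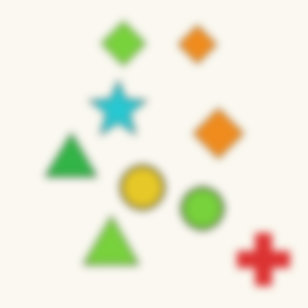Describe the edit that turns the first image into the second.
The image was moderately blurred.

Shape edges and outlines are uniformly softened across the whole image.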